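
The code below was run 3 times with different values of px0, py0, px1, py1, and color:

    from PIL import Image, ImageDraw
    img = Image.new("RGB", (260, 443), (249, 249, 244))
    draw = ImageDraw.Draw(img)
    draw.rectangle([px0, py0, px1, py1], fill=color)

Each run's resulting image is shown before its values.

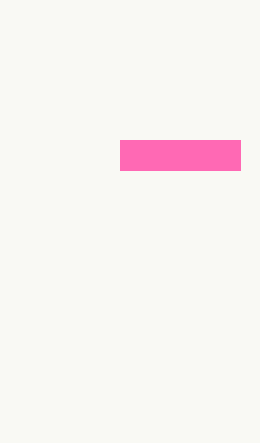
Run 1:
px0 = 120; py0 = 140; px1 = 240; py1 = 170; color = 'hotpink'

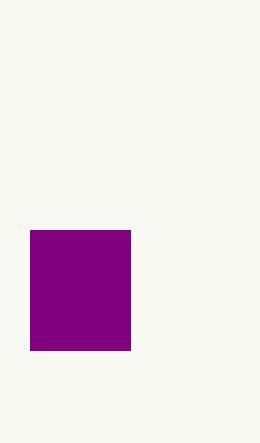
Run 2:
px0 = 30
py0 = 230
px1 = 130
py1 = 350
color = 'purple'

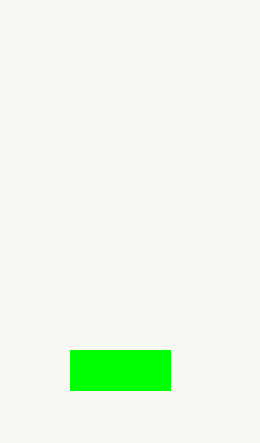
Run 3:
px0 = 70
py0 = 350
px1 = 170
py1 = 390
color = 'lime'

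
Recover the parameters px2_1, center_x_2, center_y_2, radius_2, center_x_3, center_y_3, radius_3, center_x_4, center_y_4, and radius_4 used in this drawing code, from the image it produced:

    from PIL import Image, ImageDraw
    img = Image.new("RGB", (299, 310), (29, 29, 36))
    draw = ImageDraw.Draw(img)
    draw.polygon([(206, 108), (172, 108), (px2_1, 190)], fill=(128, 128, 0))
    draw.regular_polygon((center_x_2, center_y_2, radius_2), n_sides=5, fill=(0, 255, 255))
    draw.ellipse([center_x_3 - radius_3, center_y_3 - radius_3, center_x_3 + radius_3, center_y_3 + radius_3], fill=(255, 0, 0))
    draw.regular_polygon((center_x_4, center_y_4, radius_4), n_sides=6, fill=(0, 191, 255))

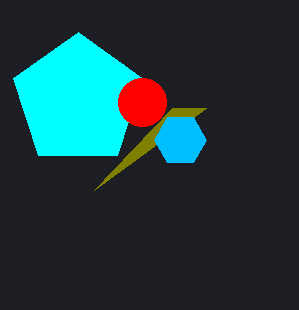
px2_1 = 94, center_x_2 = 78, center_y_2 = 100, radius_2 = 68, center_x_3 = 142, center_y_3 = 102, radius_3 = 24, center_x_4 = 180, center_y_4 = 140, radius_4 = 26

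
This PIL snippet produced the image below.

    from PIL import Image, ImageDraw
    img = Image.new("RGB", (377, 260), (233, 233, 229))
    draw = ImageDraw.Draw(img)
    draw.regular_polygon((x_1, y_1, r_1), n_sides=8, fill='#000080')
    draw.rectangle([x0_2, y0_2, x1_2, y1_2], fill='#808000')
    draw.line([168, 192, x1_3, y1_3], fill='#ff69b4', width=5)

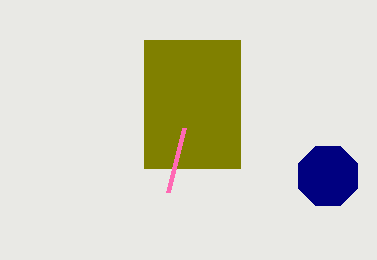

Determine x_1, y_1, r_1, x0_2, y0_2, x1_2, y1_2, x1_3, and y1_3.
x_1 = 328, y_1 = 176, r_1 = 32, x0_2 = 144, y0_2 = 40, x1_2 = 240, y1_2 = 168, x1_3 = 184, y1_3 = 128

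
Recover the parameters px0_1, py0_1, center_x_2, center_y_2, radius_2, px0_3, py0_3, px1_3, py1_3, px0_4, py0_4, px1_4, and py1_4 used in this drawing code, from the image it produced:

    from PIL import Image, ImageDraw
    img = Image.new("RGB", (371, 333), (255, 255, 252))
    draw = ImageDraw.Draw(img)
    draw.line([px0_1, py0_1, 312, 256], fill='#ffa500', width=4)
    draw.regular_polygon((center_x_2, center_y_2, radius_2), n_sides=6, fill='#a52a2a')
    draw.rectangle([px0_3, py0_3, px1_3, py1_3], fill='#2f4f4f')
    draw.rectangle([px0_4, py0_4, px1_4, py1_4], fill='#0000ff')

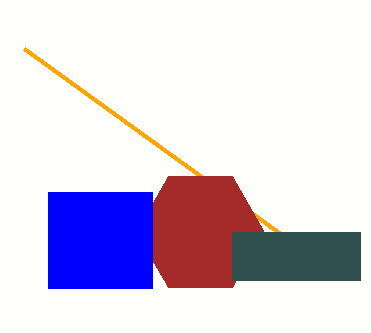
px0_1 = 24; py0_1 = 48; center_x_2 = 200; center_y_2 = 232; radius_2 = 64; px0_3 = 232; py0_3 = 232; px1_3 = 360; py1_3 = 280; px0_4 = 48; py0_4 = 192; px1_4 = 152; py1_4 = 288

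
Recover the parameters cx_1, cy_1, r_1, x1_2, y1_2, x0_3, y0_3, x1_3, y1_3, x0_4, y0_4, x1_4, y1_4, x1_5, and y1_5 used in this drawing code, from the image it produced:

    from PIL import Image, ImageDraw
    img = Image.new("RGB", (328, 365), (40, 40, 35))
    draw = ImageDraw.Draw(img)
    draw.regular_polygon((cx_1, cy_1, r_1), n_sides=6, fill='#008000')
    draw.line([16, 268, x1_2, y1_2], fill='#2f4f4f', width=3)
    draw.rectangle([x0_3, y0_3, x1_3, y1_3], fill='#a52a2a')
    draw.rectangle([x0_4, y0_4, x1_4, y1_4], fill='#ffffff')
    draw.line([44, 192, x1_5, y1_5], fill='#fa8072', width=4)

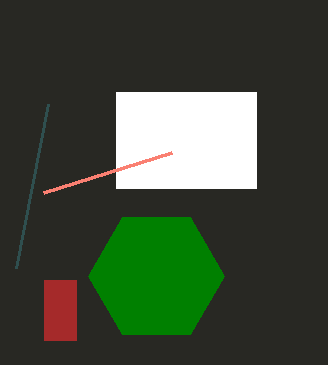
cx_1 = 156
cy_1 = 276
r_1 = 68
x1_2 = 48
y1_2 = 104
x0_3 = 44
y0_3 = 280
x1_3 = 76
y1_3 = 340
x0_4 = 116
y0_4 = 92
x1_4 = 256
y1_4 = 188
x1_5 = 172
y1_5 = 152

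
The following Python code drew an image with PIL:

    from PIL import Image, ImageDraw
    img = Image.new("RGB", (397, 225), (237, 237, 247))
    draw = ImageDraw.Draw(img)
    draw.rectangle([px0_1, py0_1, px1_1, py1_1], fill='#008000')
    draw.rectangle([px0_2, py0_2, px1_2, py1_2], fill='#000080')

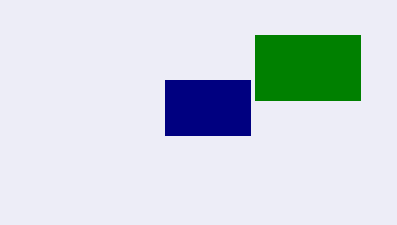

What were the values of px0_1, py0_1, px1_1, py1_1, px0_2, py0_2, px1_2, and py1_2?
px0_1 = 255; py0_1 = 35; px1_1 = 360; py1_1 = 100; px0_2 = 165; py0_2 = 80; px1_2 = 250; py1_2 = 135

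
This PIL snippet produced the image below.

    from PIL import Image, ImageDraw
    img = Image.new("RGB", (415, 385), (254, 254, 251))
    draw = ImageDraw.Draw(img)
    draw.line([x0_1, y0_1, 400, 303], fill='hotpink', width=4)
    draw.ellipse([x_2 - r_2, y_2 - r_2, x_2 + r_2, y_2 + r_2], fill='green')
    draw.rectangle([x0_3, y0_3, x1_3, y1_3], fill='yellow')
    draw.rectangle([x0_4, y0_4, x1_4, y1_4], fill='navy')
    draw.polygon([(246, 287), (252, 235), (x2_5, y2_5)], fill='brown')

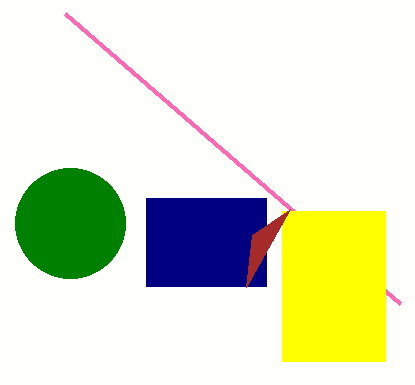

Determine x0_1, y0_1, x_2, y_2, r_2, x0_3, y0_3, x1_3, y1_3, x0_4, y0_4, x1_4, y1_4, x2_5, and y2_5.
x0_1 = 65; y0_1 = 13; x_2 = 70; y_2 = 223; r_2 = 55; x0_3 = 282; y0_3 = 211; x1_3 = 385; y1_3 = 361; x0_4 = 146; y0_4 = 198; x1_4 = 266; y1_4 = 286; x2_5 = 290; y2_5 = 209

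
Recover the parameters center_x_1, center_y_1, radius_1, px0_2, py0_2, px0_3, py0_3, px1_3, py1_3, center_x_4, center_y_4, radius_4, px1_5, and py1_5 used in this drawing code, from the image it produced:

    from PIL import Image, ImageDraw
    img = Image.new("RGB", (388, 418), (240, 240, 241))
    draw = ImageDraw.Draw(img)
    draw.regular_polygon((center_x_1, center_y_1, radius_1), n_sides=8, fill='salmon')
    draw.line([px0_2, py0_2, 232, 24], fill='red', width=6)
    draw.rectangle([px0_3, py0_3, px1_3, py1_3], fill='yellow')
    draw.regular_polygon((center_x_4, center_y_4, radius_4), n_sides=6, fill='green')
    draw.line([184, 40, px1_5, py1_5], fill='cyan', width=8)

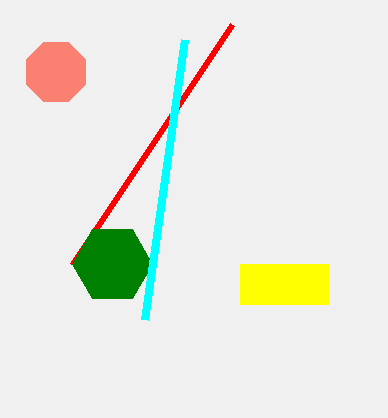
center_x_1 = 56
center_y_1 = 72
radius_1 = 32
px0_2 = 72
py0_2 = 264
px0_3 = 240
py0_3 = 264
px1_3 = 328
py1_3 = 304
center_x_4 = 112
center_y_4 = 264
radius_4 = 40
px1_5 = 144
py1_5 = 320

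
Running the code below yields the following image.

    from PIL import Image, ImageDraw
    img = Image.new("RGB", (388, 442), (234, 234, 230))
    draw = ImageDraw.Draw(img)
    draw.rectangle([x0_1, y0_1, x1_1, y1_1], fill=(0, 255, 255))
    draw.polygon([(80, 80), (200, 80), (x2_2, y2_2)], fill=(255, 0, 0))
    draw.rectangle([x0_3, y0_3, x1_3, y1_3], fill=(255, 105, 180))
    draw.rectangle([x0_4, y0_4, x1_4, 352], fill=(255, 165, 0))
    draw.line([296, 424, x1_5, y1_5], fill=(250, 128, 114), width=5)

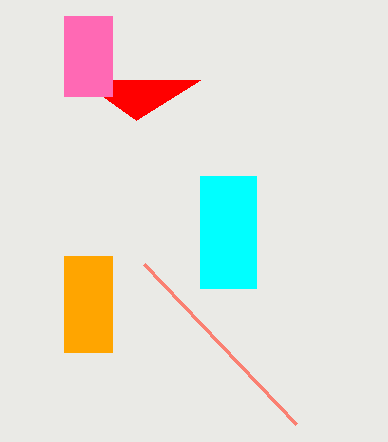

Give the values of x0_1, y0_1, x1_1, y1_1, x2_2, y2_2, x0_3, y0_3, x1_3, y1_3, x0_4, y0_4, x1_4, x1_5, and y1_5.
x0_1 = 200, y0_1 = 176, x1_1 = 256, y1_1 = 288, x2_2 = 136, y2_2 = 120, x0_3 = 64, y0_3 = 16, x1_3 = 112, y1_3 = 96, x0_4 = 64, y0_4 = 256, x1_4 = 112, x1_5 = 144, y1_5 = 264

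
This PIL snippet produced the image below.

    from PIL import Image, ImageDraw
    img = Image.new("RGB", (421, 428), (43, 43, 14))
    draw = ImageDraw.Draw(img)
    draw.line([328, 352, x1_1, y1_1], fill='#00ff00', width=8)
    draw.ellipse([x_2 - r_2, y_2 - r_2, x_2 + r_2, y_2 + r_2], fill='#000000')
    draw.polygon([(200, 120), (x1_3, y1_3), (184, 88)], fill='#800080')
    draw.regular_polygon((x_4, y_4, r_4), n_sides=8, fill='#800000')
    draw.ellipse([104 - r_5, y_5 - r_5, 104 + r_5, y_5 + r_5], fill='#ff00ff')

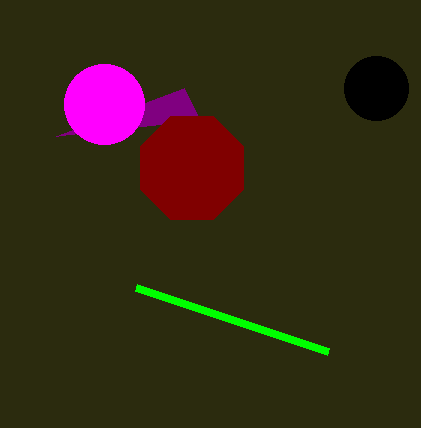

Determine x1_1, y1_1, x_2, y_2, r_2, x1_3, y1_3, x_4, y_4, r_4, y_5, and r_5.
x1_1 = 136
y1_1 = 288
x_2 = 376
y_2 = 88
r_2 = 32
x1_3 = 56
y1_3 = 136
x_4 = 192
y_4 = 168
r_4 = 56
y_5 = 104
r_5 = 40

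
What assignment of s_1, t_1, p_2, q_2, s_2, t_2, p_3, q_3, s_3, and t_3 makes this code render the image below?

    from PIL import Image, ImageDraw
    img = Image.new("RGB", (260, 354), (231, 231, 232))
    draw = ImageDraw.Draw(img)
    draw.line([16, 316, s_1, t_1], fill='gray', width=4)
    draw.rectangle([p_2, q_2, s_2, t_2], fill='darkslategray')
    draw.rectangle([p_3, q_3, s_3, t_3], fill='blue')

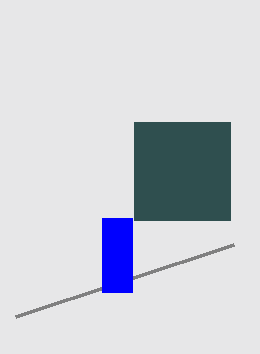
s_1 = 234
t_1 = 244
p_2 = 134
q_2 = 122
s_2 = 230
t_2 = 220
p_3 = 102
q_3 = 218
s_3 = 132
t_3 = 292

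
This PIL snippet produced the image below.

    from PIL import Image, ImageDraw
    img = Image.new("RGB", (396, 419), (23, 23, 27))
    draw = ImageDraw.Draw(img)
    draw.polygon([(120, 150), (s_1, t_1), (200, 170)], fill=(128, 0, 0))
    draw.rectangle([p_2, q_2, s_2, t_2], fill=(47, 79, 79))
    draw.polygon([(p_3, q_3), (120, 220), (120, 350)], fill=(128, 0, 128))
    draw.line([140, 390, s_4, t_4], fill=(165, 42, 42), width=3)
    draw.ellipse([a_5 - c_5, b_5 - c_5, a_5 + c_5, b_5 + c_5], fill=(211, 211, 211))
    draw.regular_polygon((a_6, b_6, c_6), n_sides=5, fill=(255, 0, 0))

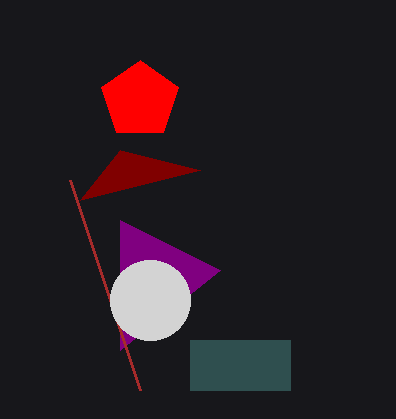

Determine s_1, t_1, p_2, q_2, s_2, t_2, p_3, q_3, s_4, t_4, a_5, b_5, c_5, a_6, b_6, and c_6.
s_1 = 80, t_1 = 200, p_2 = 190, q_2 = 340, s_2 = 290, t_2 = 390, p_3 = 220, q_3 = 270, s_4 = 70, t_4 = 180, a_5 = 150, b_5 = 300, c_5 = 40, a_6 = 140, b_6 = 100, c_6 = 40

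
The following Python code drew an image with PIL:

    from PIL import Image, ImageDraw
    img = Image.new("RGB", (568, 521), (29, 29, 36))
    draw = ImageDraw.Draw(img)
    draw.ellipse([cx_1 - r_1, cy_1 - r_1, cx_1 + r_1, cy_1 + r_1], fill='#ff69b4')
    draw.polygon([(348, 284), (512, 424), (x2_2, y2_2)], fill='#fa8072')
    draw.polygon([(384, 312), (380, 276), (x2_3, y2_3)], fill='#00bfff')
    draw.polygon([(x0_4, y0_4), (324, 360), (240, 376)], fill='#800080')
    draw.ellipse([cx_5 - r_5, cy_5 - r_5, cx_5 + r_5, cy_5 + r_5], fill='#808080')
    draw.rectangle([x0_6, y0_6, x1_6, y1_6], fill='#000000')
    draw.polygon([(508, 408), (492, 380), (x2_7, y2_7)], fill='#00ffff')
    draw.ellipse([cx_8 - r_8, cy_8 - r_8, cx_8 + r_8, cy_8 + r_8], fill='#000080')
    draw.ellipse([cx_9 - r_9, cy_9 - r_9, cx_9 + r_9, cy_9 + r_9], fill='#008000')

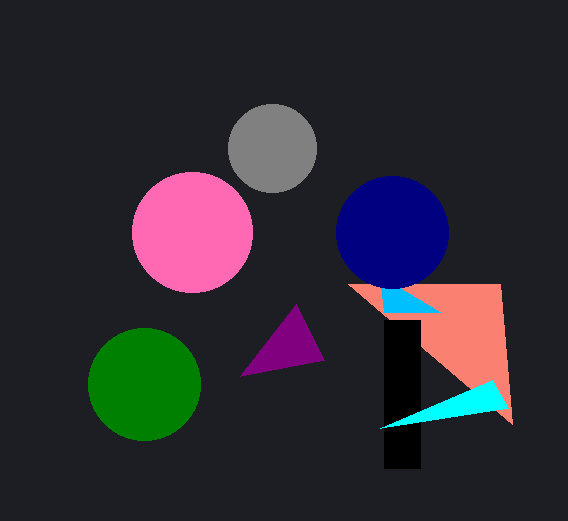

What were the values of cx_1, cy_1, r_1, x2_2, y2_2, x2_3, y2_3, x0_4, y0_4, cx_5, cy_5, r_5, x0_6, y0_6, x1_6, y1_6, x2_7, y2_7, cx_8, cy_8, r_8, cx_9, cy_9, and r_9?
cx_1 = 192
cy_1 = 232
r_1 = 60
x2_2 = 500
y2_2 = 284
x2_3 = 440
y2_3 = 312
x0_4 = 296
y0_4 = 304
cx_5 = 272
cy_5 = 148
r_5 = 44
x0_6 = 384
y0_6 = 320
x1_6 = 420
y1_6 = 468
x2_7 = 380
y2_7 = 428
cx_8 = 392
cy_8 = 232
r_8 = 56
cx_9 = 144
cy_9 = 384
r_9 = 56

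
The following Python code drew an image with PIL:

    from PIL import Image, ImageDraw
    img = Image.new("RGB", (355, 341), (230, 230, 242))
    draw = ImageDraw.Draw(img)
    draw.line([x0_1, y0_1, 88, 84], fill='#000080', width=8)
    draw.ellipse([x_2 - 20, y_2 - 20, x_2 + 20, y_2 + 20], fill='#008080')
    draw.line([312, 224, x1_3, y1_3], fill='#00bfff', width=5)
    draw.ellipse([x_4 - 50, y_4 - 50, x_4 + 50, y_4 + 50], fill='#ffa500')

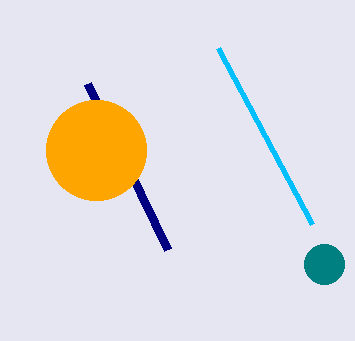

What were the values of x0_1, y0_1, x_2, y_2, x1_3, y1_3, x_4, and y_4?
x0_1 = 168
y0_1 = 250
x_2 = 324
y_2 = 264
x1_3 = 218
y1_3 = 48
x_4 = 96
y_4 = 150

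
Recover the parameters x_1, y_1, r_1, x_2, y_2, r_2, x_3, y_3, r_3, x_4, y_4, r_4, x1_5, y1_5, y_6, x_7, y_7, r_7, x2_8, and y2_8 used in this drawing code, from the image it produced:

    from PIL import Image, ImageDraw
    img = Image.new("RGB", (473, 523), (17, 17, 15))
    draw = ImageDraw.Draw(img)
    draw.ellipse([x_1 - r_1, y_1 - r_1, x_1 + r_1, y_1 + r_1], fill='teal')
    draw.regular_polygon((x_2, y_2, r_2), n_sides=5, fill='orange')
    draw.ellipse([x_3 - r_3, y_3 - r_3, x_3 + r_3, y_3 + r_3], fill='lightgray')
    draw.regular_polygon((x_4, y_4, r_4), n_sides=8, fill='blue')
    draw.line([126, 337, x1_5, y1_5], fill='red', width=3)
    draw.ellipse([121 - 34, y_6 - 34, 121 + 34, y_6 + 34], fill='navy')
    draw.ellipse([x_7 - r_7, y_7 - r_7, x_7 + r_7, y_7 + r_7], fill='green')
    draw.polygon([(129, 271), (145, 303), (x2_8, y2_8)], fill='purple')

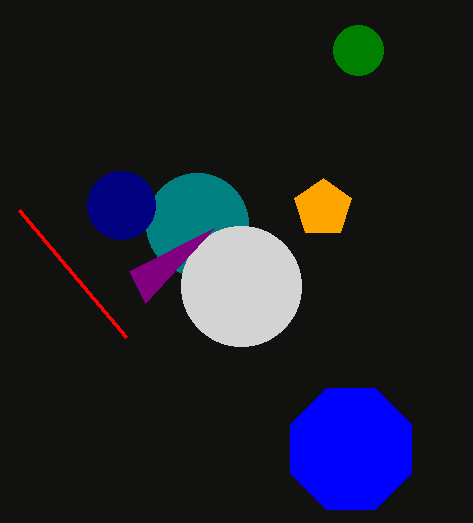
x_1 = 197, y_1 = 224, r_1 = 51, x_2 = 323, y_2 = 208, r_2 = 30, x_3 = 241, y_3 = 286, r_3 = 60, x_4 = 351, y_4 = 449, r_4 = 65, x1_5 = 19, y1_5 = 210, y_6 = 205, x_7 = 358, y_7 = 50, r_7 = 25, x2_8 = 214, y2_8 = 228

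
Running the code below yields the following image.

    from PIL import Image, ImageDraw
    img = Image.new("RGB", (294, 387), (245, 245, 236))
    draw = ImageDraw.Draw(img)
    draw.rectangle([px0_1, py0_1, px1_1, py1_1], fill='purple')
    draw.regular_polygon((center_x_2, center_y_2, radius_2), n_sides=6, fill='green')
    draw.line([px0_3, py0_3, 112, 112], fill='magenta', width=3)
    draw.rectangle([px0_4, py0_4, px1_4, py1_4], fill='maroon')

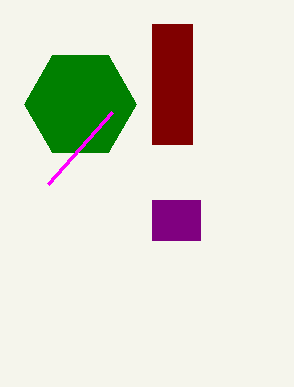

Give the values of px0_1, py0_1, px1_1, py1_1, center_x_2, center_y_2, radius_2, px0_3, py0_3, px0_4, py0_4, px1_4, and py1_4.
px0_1 = 152
py0_1 = 200
px1_1 = 200
py1_1 = 240
center_x_2 = 80
center_y_2 = 104
radius_2 = 56
px0_3 = 48
py0_3 = 184
px0_4 = 152
py0_4 = 24
px1_4 = 192
py1_4 = 144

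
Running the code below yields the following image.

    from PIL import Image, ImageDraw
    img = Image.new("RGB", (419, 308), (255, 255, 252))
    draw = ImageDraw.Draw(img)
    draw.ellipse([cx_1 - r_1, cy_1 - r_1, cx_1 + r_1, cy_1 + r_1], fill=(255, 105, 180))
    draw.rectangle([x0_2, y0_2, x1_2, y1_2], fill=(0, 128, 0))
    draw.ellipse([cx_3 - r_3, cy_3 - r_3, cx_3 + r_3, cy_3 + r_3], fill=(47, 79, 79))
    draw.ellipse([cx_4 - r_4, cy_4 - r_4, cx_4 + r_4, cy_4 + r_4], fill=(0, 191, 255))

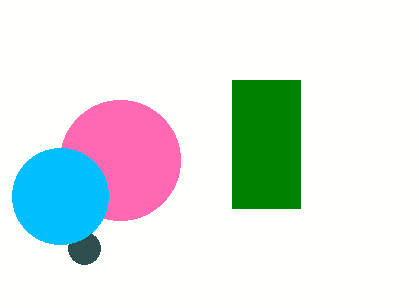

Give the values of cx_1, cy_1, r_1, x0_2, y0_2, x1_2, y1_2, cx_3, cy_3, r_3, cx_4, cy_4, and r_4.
cx_1 = 120; cy_1 = 160; r_1 = 60; x0_2 = 232; y0_2 = 80; x1_2 = 300; y1_2 = 208; cx_3 = 84; cy_3 = 248; r_3 = 16; cx_4 = 60; cy_4 = 196; r_4 = 48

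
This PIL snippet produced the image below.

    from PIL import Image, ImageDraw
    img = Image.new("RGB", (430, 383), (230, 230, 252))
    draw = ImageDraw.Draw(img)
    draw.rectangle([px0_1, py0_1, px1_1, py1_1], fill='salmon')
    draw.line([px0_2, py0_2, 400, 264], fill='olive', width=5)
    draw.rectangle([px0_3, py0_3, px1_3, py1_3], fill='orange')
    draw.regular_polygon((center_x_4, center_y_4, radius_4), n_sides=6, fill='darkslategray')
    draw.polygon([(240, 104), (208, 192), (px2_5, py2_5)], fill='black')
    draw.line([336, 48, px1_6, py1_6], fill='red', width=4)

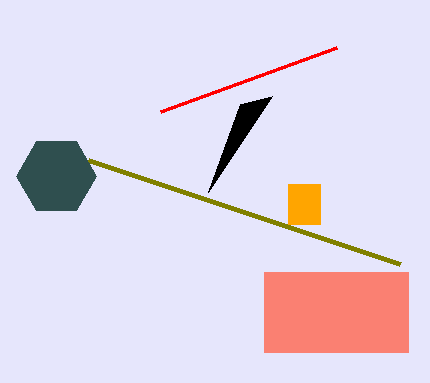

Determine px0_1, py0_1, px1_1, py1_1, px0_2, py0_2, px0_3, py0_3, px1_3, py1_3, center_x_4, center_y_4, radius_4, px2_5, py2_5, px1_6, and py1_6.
px0_1 = 264
py0_1 = 272
px1_1 = 408
py1_1 = 352
px0_2 = 88
py0_2 = 160
px0_3 = 288
py0_3 = 184
px1_3 = 320
py1_3 = 224
center_x_4 = 56
center_y_4 = 176
radius_4 = 40
px2_5 = 272
py2_5 = 96
px1_6 = 160
py1_6 = 112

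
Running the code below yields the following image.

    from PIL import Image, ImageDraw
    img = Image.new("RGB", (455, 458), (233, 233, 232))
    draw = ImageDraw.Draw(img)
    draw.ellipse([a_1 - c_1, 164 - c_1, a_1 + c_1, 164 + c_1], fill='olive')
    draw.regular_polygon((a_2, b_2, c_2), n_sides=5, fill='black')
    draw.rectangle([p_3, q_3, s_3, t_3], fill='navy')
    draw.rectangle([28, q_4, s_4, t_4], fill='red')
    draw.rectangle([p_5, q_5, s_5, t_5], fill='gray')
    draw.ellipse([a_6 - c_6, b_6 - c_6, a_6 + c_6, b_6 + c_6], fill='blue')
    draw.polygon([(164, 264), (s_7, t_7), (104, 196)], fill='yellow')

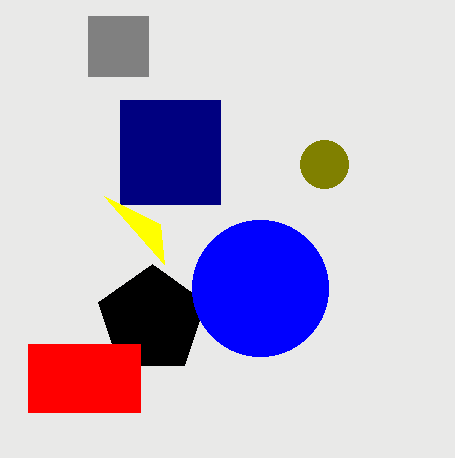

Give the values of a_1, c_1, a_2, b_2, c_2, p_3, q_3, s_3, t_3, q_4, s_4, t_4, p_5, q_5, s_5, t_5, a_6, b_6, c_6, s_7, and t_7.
a_1 = 324; c_1 = 24; a_2 = 152; b_2 = 320; c_2 = 56; p_3 = 120; q_3 = 100; s_3 = 220; t_3 = 204; q_4 = 344; s_4 = 140; t_4 = 412; p_5 = 88; q_5 = 16; s_5 = 148; t_5 = 76; a_6 = 260; b_6 = 288; c_6 = 68; s_7 = 160; t_7 = 224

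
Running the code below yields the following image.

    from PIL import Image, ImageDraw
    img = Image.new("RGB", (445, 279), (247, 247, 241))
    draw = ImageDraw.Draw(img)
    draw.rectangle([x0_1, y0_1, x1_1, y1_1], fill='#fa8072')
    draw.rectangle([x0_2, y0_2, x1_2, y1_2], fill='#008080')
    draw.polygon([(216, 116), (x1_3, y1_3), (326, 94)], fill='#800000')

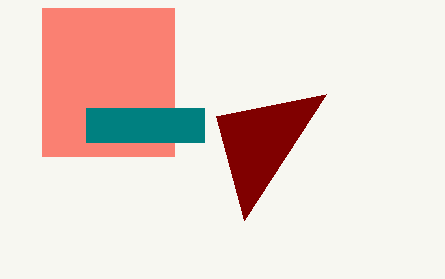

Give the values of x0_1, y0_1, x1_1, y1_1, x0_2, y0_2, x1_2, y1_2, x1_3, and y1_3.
x0_1 = 42
y0_1 = 8
x1_1 = 174
y1_1 = 156
x0_2 = 86
y0_2 = 108
x1_2 = 204
y1_2 = 142
x1_3 = 244
y1_3 = 220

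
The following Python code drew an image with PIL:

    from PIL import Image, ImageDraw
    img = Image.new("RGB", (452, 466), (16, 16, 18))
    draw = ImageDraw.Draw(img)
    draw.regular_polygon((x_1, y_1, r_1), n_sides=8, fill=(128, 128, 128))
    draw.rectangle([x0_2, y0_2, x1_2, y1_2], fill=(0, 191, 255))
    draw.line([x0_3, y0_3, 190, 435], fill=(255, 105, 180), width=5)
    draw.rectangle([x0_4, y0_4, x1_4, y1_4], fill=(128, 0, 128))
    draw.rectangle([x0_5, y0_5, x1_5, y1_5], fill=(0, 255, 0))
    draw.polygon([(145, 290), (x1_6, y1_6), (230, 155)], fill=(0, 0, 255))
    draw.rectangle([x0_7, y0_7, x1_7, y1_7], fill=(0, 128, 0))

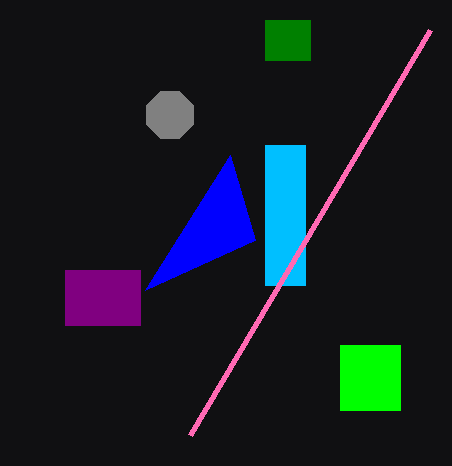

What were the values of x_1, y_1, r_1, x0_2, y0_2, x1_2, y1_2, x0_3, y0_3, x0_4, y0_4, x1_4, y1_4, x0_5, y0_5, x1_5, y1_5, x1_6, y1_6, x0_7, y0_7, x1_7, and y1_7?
x_1 = 170
y_1 = 115
r_1 = 25
x0_2 = 265
y0_2 = 145
x1_2 = 305
y1_2 = 285
x0_3 = 430
y0_3 = 30
x0_4 = 65
y0_4 = 270
x1_4 = 140
y1_4 = 325
x0_5 = 340
y0_5 = 345
x1_5 = 400
y1_5 = 410
x1_6 = 255
y1_6 = 240
x0_7 = 265
y0_7 = 20
x1_7 = 310
y1_7 = 60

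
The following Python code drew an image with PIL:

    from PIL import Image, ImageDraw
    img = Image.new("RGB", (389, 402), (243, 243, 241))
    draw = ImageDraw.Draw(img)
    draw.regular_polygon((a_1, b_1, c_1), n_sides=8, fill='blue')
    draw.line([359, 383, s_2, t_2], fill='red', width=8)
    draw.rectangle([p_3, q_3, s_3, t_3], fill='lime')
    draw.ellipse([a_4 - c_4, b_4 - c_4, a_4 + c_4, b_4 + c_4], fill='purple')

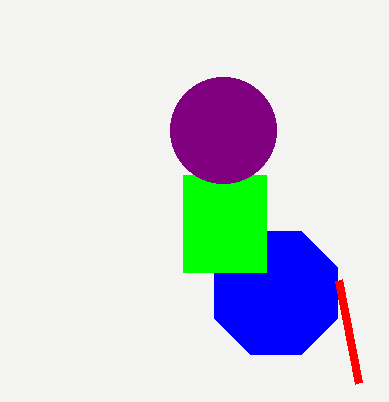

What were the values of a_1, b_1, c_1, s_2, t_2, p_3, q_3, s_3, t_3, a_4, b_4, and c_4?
a_1 = 276
b_1 = 293
c_1 = 67
s_2 = 339
t_2 = 280
p_3 = 183
q_3 = 175
s_3 = 266
t_3 = 272
a_4 = 223
b_4 = 130
c_4 = 53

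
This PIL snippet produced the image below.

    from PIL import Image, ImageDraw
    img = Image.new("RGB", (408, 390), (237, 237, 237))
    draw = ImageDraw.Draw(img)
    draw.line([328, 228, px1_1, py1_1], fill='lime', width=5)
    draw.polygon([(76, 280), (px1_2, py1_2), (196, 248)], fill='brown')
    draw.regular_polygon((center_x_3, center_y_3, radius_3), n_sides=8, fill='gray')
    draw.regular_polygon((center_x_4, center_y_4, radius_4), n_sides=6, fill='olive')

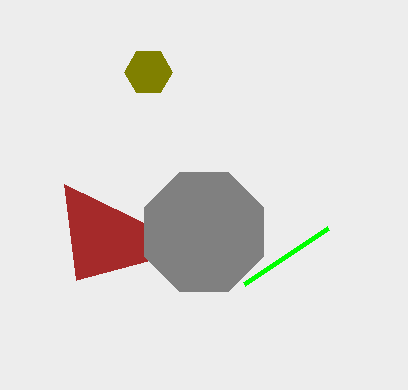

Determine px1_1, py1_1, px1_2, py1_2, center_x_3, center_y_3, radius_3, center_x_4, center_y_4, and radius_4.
px1_1 = 244, py1_1 = 284, px1_2 = 64, py1_2 = 184, center_x_3 = 204, center_y_3 = 232, radius_3 = 64, center_x_4 = 148, center_y_4 = 72, radius_4 = 24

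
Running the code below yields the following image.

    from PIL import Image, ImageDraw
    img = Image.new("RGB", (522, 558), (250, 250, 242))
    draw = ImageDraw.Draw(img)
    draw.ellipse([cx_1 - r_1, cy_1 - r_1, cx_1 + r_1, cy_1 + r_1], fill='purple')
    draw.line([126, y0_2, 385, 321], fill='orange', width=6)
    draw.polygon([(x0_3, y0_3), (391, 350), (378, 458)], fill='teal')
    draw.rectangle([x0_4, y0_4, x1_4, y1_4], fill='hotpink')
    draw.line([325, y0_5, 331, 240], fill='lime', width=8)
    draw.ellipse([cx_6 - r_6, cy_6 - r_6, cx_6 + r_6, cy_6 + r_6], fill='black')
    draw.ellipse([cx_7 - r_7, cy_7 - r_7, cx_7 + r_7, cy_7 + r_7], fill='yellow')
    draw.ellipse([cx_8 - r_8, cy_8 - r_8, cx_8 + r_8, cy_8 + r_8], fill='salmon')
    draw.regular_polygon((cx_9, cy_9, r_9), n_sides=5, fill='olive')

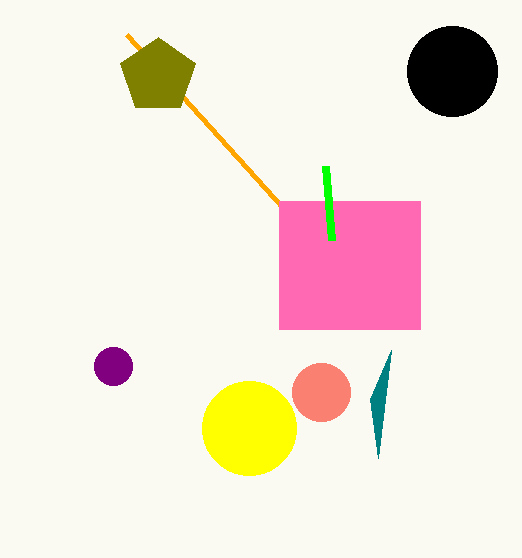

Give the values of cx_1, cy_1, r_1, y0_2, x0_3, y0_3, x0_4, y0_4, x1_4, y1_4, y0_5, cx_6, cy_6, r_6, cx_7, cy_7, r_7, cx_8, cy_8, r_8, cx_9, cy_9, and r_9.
cx_1 = 113, cy_1 = 366, r_1 = 19, y0_2 = 34, x0_3 = 370, y0_3 = 399, x0_4 = 279, y0_4 = 201, x1_4 = 420, y1_4 = 329, y0_5 = 166, cx_6 = 452, cy_6 = 71, r_6 = 45, cx_7 = 249, cy_7 = 428, r_7 = 47, cx_8 = 321, cy_8 = 392, r_8 = 29, cx_9 = 158, cy_9 = 76, r_9 = 39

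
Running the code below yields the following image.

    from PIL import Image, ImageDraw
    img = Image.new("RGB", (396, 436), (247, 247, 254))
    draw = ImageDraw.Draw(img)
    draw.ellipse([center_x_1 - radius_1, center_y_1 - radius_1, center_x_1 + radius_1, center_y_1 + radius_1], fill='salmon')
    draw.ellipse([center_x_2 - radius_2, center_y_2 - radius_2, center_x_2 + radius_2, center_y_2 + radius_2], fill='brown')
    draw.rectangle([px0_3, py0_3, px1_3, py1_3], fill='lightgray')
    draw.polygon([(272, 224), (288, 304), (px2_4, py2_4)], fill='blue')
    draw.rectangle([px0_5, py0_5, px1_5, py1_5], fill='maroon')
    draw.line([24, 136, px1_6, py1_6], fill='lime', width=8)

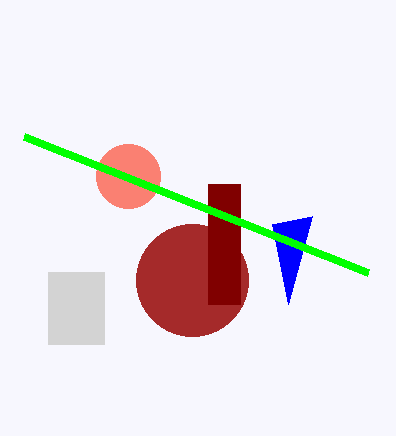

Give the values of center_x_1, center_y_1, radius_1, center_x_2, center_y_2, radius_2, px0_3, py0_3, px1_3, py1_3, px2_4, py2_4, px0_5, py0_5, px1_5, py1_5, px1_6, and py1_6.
center_x_1 = 128
center_y_1 = 176
radius_1 = 32
center_x_2 = 192
center_y_2 = 280
radius_2 = 56
px0_3 = 48
py0_3 = 272
px1_3 = 104
py1_3 = 344
px2_4 = 312
py2_4 = 216
px0_5 = 208
py0_5 = 184
px1_5 = 240
py1_5 = 304
px1_6 = 368
py1_6 = 272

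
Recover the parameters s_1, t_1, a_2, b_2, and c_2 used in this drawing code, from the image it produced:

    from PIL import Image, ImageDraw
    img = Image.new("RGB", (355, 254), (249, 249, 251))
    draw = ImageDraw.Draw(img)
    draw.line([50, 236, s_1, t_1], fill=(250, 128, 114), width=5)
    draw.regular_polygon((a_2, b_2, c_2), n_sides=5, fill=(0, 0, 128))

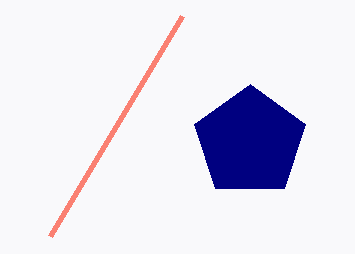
s_1 = 182; t_1 = 16; a_2 = 250; b_2 = 142; c_2 = 58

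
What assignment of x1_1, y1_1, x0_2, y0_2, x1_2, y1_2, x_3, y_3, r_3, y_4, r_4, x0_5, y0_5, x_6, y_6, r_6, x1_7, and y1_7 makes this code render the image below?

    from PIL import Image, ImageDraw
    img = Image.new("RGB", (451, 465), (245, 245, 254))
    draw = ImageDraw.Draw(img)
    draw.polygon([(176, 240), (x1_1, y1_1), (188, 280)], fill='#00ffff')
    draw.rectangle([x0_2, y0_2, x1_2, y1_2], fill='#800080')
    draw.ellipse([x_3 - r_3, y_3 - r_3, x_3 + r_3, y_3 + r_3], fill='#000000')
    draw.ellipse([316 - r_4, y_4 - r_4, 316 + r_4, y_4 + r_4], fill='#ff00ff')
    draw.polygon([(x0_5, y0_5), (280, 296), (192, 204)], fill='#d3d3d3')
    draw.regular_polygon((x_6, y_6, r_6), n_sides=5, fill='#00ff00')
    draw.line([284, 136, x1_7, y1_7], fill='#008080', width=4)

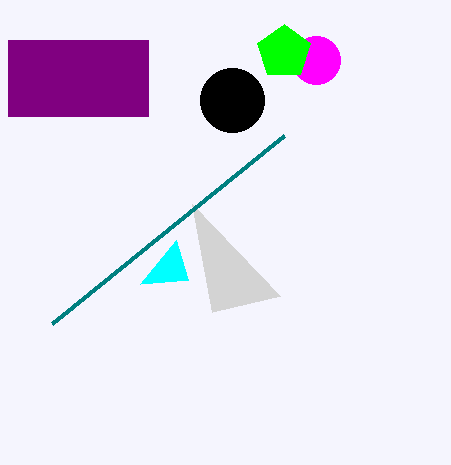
x1_1 = 140
y1_1 = 284
x0_2 = 8
y0_2 = 40
x1_2 = 148
y1_2 = 116
x_3 = 232
y_3 = 100
r_3 = 32
y_4 = 60
r_4 = 24
x0_5 = 212
y0_5 = 312
x_6 = 284
y_6 = 52
r_6 = 28
x1_7 = 52
y1_7 = 324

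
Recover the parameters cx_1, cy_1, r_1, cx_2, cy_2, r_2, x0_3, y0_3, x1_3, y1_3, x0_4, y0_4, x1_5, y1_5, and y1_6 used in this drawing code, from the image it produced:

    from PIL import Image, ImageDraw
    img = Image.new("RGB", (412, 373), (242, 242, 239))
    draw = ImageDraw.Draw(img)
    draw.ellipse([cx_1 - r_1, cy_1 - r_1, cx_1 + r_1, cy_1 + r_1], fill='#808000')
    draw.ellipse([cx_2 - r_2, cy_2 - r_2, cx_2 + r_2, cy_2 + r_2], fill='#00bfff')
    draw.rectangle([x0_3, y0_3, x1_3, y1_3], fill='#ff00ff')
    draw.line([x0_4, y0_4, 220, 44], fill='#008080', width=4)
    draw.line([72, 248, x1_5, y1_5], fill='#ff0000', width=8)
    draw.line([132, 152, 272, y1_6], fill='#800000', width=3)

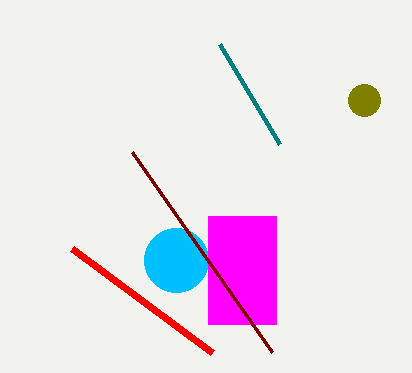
cx_1 = 364; cy_1 = 100; r_1 = 16; cx_2 = 176; cy_2 = 260; r_2 = 32; x0_3 = 208; y0_3 = 216; x1_3 = 276; y1_3 = 324; x0_4 = 280; y0_4 = 144; x1_5 = 212; y1_5 = 352; y1_6 = 352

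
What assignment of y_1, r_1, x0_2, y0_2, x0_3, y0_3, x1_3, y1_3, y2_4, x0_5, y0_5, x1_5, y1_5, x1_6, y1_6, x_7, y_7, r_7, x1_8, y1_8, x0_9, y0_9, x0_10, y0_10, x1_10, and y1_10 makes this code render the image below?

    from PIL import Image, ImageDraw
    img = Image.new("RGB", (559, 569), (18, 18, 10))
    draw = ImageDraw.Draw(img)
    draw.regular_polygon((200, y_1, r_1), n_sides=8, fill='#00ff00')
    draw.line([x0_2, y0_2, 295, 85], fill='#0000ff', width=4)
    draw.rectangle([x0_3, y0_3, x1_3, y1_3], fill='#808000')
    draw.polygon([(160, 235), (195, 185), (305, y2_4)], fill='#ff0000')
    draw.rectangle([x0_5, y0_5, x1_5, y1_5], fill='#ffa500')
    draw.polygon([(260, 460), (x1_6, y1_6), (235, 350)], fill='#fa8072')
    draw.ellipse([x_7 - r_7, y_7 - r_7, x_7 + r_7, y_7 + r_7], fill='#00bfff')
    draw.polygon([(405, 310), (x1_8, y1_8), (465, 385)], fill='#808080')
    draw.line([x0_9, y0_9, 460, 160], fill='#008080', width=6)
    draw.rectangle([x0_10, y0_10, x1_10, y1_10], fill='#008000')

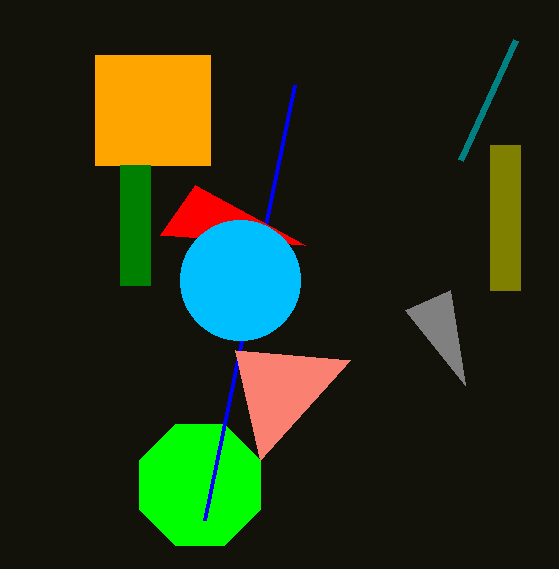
y_1 = 485, r_1 = 65, x0_2 = 205, y0_2 = 520, x0_3 = 490, y0_3 = 145, x1_3 = 520, y1_3 = 290, y2_4 = 245, x0_5 = 95, y0_5 = 55, x1_5 = 210, y1_5 = 165, x1_6 = 350, y1_6 = 360, x_7 = 240, y_7 = 280, r_7 = 60, x1_8 = 450, y1_8 = 290, x0_9 = 515, y0_9 = 40, x0_10 = 120, y0_10 = 165, x1_10 = 150, y1_10 = 285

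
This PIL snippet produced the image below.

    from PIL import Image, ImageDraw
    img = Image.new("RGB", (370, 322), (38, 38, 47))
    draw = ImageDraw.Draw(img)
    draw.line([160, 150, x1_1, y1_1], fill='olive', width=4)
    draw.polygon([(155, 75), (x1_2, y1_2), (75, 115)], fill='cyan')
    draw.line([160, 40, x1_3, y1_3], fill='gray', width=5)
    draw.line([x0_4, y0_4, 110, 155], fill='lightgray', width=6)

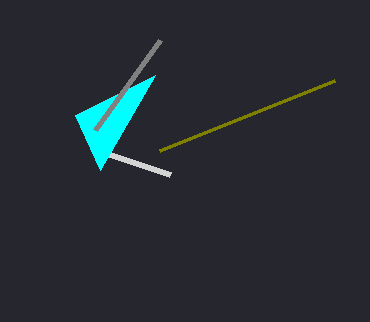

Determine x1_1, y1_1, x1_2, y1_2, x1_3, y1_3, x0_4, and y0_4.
x1_1 = 335, y1_1 = 80, x1_2 = 100, y1_2 = 170, x1_3 = 95, y1_3 = 130, x0_4 = 170, y0_4 = 175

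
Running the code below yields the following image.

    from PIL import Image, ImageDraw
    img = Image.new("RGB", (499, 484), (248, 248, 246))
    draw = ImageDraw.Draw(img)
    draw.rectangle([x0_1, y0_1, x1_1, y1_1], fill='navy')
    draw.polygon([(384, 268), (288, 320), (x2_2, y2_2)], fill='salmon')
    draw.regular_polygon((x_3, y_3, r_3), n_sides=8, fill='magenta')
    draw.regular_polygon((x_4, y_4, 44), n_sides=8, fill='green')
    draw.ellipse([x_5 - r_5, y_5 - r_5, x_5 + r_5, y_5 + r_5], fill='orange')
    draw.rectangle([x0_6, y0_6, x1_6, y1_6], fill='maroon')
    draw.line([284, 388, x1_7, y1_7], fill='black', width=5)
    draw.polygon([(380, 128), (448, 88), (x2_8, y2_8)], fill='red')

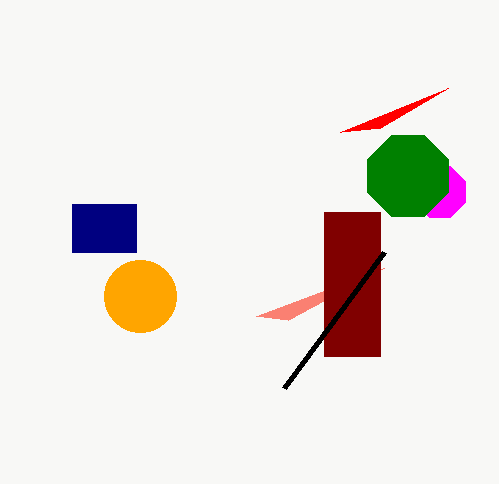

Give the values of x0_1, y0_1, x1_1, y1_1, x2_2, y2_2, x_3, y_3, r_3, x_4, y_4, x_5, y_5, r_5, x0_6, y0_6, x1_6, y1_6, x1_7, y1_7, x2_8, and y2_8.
x0_1 = 72; y0_1 = 204; x1_1 = 136; y1_1 = 252; x2_2 = 256; y2_2 = 316; x_3 = 440; y_3 = 192; r_3 = 28; x_4 = 408; y_4 = 176; x_5 = 140; y_5 = 296; r_5 = 36; x0_6 = 324; y0_6 = 212; x1_6 = 380; y1_6 = 356; x1_7 = 384; y1_7 = 252; x2_8 = 340; y2_8 = 132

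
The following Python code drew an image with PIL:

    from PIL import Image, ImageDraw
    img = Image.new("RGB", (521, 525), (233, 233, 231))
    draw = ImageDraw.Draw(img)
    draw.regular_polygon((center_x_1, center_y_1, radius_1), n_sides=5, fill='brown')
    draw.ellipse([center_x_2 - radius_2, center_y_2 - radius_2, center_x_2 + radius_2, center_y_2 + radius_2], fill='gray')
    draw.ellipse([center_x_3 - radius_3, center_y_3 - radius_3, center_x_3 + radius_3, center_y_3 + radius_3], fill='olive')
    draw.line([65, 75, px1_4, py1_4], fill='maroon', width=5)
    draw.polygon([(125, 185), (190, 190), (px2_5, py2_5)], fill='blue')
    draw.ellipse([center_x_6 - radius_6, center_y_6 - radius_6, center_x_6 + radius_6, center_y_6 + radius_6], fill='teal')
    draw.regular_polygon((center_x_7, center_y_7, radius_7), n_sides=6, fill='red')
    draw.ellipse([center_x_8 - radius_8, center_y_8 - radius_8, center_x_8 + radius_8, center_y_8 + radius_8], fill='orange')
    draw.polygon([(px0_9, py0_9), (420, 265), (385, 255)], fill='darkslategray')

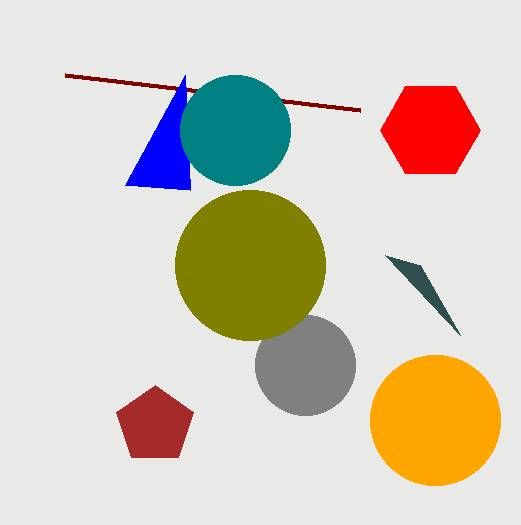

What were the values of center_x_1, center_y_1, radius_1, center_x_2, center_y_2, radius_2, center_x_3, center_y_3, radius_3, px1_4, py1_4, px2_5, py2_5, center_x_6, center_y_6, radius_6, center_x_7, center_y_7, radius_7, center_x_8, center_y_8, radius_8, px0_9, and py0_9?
center_x_1 = 155, center_y_1 = 425, radius_1 = 40, center_x_2 = 305, center_y_2 = 365, radius_2 = 50, center_x_3 = 250, center_y_3 = 265, radius_3 = 75, px1_4 = 360, py1_4 = 110, px2_5 = 185, py2_5 = 75, center_x_6 = 235, center_y_6 = 130, radius_6 = 55, center_x_7 = 430, center_y_7 = 130, radius_7 = 50, center_x_8 = 435, center_y_8 = 420, radius_8 = 65, px0_9 = 460, py0_9 = 335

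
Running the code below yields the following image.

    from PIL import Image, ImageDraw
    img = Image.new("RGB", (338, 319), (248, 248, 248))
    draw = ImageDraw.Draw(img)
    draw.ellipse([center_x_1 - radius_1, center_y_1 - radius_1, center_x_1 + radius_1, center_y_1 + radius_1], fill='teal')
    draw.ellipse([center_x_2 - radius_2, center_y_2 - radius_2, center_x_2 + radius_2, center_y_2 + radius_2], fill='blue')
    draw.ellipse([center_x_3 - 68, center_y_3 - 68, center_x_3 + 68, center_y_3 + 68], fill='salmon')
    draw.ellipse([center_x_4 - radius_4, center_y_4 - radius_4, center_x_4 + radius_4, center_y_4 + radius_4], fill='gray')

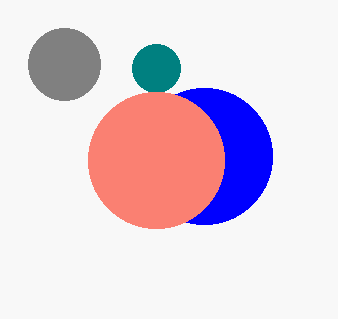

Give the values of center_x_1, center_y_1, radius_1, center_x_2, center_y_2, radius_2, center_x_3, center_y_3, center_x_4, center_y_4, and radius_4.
center_x_1 = 156
center_y_1 = 68
radius_1 = 24
center_x_2 = 204
center_y_2 = 156
radius_2 = 68
center_x_3 = 156
center_y_3 = 160
center_x_4 = 64
center_y_4 = 64
radius_4 = 36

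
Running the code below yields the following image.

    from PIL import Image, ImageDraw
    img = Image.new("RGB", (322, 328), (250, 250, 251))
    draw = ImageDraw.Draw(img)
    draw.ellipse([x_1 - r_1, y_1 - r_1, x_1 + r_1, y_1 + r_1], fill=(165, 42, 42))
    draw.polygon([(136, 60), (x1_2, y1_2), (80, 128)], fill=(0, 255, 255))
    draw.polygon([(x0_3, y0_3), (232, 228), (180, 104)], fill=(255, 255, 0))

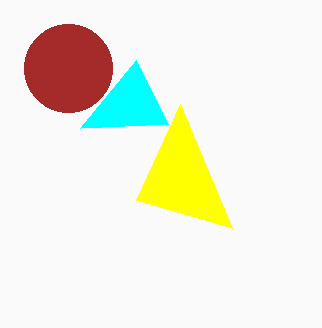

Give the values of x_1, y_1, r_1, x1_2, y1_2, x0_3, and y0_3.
x_1 = 68, y_1 = 68, r_1 = 44, x1_2 = 168, y1_2 = 124, x0_3 = 136, y0_3 = 200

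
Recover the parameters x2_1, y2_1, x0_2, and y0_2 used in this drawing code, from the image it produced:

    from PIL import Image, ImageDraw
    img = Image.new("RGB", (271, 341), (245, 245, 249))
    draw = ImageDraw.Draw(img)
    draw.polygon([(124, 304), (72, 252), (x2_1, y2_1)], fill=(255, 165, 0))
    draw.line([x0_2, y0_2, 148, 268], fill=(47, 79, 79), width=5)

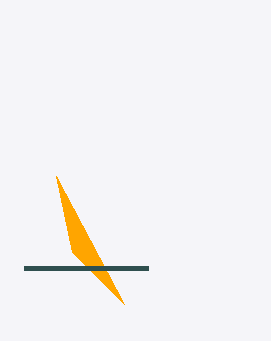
x2_1 = 56; y2_1 = 176; x0_2 = 24; y0_2 = 268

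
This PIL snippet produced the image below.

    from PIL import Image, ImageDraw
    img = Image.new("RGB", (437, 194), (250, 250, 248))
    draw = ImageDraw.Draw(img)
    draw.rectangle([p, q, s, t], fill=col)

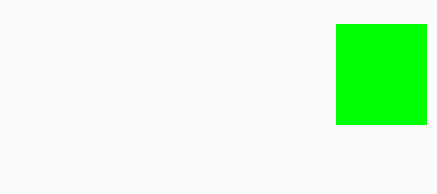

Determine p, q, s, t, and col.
p = 336; q = 24; s = 426; t = 124; col = 'lime'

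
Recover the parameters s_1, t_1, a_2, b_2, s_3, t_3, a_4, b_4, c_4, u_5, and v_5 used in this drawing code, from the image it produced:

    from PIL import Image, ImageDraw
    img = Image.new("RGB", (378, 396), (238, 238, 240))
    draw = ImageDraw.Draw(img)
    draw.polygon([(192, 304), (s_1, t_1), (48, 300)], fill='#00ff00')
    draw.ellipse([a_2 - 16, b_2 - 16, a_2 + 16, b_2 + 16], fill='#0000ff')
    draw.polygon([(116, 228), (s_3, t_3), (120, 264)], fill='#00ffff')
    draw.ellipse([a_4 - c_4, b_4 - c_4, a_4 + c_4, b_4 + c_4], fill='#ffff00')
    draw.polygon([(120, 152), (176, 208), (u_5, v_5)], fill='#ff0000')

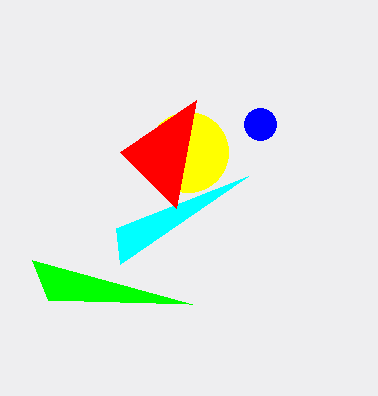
s_1 = 32, t_1 = 260, a_2 = 260, b_2 = 124, s_3 = 248, t_3 = 176, a_4 = 188, b_4 = 152, c_4 = 40, u_5 = 196, v_5 = 100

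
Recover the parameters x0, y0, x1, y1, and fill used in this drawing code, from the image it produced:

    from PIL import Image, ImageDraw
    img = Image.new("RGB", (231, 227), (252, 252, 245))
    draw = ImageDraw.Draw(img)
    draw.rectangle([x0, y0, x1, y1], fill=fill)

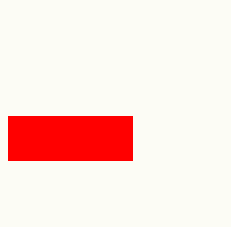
x0 = 8; y0 = 116; x1 = 132; y1 = 160; fill = 'red'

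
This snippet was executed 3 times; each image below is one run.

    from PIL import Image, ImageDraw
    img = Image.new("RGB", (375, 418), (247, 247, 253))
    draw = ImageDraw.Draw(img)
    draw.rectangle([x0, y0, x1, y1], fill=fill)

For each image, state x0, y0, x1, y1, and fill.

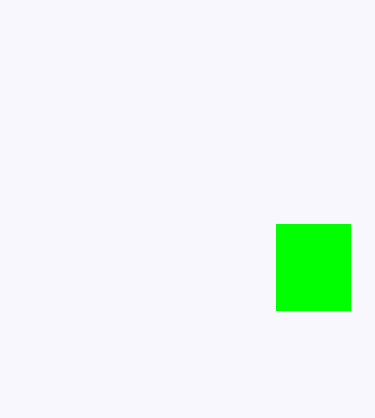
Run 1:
x0 = 276
y0 = 224
x1 = 350
y1 = 310
fill = 'lime'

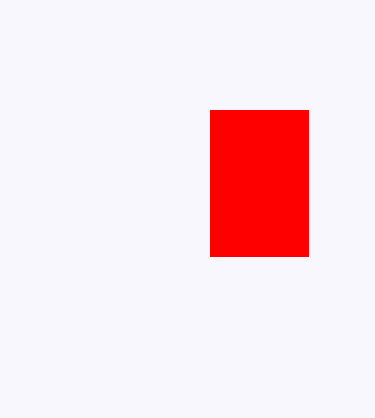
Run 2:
x0 = 210; y0 = 110; x1 = 308; y1 = 256; fill = 'red'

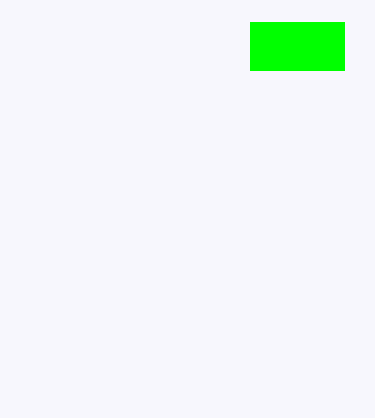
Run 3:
x0 = 250
y0 = 22
x1 = 344
y1 = 70
fill = 'lime'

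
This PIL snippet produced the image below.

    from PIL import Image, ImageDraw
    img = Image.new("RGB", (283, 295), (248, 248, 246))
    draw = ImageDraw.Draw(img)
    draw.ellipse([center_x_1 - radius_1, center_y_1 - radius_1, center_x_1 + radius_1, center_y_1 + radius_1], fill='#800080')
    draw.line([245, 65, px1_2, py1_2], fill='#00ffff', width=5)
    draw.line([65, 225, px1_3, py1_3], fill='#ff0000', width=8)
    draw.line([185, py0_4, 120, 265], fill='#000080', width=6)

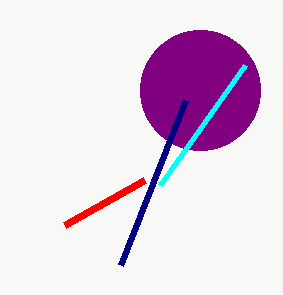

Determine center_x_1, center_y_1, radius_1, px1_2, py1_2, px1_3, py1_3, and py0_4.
center_x_1 = 200; center_y_1 = 90; radius_1 = 60; px1_2 = 160; py1_2 = 185; px1_3 = 145; py1_3 = 180; py0_4 = 100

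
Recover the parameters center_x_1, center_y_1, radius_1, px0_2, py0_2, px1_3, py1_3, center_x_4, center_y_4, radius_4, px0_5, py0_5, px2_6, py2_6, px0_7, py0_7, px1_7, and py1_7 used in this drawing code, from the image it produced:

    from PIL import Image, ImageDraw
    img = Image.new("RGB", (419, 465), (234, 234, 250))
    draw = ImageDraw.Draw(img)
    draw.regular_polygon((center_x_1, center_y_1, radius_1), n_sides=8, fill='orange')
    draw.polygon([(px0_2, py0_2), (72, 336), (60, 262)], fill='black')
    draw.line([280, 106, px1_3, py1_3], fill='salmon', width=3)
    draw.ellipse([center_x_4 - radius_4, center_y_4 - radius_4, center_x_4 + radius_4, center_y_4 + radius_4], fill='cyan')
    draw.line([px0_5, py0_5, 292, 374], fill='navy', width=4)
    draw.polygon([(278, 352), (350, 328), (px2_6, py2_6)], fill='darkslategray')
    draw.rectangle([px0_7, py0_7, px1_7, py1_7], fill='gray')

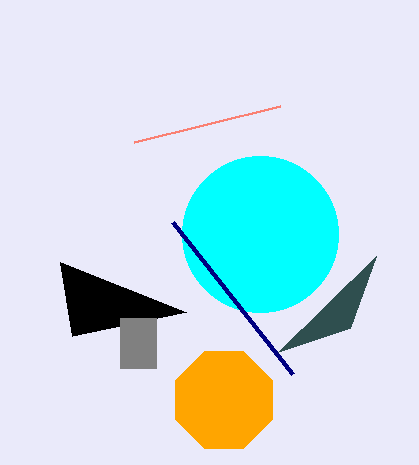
center_x_1 = 224, center_y_1 = 400, radius_1 = 52, px0_2 = 186, py0_2 = 312, px1_3 = 134, py1_3 = 142, center_x_4 = 260, center_y_4 = 234, radius_4 = 78, px0_5 = 172, py0_5 = 222, px2_6 = 376, py2_6 = 256, px0_7 = 120, py0_7 = 318, px1_7 = 156, py1_7 = 368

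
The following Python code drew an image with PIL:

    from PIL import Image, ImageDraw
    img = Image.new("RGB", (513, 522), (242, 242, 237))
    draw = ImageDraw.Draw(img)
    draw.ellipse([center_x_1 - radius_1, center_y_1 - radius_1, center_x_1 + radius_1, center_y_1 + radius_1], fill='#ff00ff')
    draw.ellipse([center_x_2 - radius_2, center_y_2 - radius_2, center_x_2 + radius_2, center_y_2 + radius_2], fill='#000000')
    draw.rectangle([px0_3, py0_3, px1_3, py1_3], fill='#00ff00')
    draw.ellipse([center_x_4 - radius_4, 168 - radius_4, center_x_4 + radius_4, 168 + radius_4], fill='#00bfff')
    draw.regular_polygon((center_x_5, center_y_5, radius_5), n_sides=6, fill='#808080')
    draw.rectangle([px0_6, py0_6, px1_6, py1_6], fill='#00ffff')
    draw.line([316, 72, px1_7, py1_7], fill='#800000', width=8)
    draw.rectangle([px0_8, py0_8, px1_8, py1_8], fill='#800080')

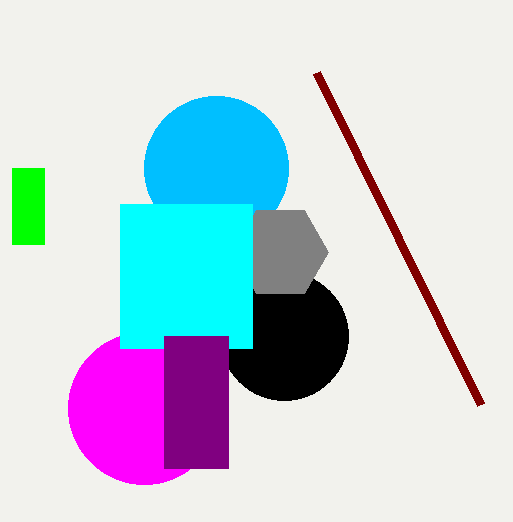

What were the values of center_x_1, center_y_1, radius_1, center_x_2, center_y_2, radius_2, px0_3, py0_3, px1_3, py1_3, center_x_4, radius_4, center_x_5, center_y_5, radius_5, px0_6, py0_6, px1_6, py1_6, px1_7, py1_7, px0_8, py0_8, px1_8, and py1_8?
center_x_1 = 144, center_y_1 = 408, radius_1 = 76, center_x_2 = 284, center_y_2 = 336, radius_2 = 64, px0_3 = 12, py0_3 = 168, px1_3 = 44, py1_3 = 244, center_x_4 = 216, radius_4 = 72, center_x_5 = 280, center_y_5 = 252, radius_5 = 48, px0_6 = 120, py0_6 = 204, px1_6 = 252, py1_6 = 348, px1_7 = 480, py1_7 = 404, px0_8 = 164, py0_8 = 336, px1_8 = 228, py1_8 = 468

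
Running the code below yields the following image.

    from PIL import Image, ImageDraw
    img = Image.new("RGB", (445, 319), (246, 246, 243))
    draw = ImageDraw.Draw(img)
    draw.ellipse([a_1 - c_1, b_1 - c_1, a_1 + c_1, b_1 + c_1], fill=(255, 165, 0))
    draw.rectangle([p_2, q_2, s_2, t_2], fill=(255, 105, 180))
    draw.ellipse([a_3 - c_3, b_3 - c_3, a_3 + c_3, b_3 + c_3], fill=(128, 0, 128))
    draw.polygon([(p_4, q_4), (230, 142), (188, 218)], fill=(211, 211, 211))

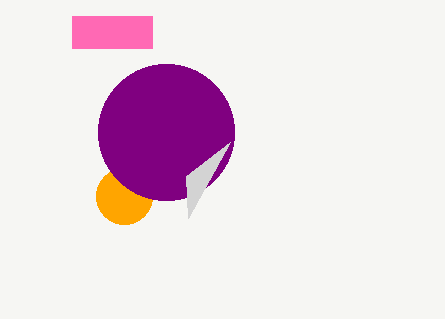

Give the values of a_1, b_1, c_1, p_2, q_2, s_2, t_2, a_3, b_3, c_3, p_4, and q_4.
a_1 = 124
b_1 = 196
c_1 = 28
p_2 = 72
q_2 = 16
s_2 = 152
t_2 = 48
a_3 = 166
b_3 = 132
c_3 = 68
p_4 = 186
q_4 = 176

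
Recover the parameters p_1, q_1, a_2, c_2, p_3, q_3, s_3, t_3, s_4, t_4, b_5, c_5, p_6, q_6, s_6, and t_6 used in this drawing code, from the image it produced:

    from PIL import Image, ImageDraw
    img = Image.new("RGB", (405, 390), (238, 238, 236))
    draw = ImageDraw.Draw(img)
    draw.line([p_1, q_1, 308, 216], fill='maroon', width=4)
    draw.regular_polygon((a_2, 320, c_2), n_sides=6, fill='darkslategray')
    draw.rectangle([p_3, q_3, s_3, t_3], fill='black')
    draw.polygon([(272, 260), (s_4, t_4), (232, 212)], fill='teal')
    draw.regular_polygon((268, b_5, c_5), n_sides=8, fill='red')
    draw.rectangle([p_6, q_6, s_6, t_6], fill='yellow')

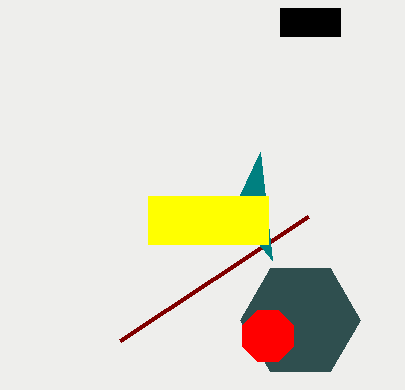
p_1 = 120, q_1 = 340, a_2 = 300, c_2 = 60, p_3 = 280, q_3 = 8, s_3 = 340, t_3 = 36, s_4 = 260, t_4 = 152, b_5 = 336, c_5 = 28, p_6 = 148, q_6 = 196, s_6 = 268, t_6 = 244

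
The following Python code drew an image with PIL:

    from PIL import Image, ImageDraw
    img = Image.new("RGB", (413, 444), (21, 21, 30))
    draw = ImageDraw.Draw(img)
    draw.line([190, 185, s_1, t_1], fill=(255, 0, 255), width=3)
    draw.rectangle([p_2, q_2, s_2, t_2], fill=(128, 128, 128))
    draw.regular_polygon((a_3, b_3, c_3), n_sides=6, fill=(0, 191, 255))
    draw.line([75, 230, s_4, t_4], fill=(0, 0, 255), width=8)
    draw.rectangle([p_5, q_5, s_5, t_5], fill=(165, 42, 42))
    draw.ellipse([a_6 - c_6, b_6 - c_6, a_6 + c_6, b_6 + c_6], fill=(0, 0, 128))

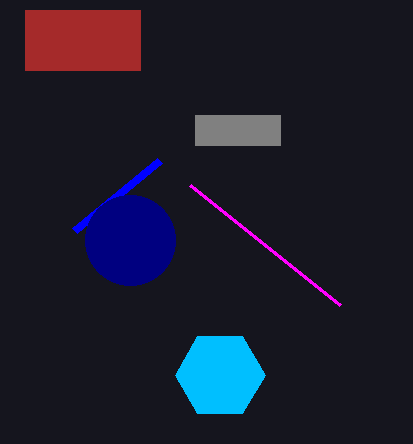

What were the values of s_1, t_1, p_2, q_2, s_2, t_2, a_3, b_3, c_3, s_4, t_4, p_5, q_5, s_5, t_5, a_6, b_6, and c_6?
s_1 = 340, t_1 = 305, p_2 = 195, q_2 = 115, s_2 = 280, t_2 = 145, a_3 = 220, b_3 = 375, c_3 = 45, s_4 = 160, t_4 = 160, p_5 = 25, q_5 = 10, s_5 = 140, t_5 = 70, a_6 = 130, b_6 = 240, c_6 = 45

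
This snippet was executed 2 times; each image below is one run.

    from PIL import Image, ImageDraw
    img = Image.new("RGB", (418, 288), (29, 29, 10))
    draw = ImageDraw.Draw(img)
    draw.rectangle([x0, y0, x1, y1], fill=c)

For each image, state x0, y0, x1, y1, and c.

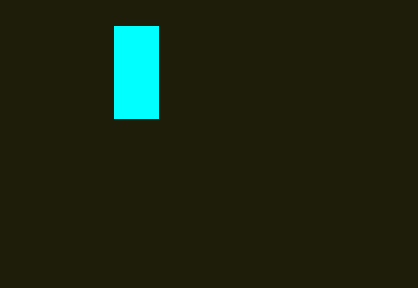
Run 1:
x0 = 114, y0 = 26, x1 = 158, y1 = 118, c = 'cyan'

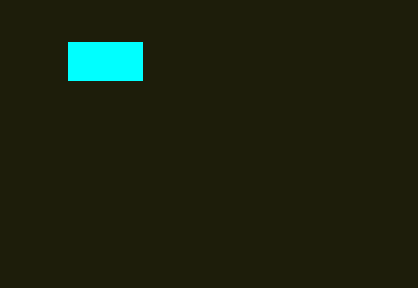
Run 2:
x0 = 68
y0 = 42
x1 = 142
y1 = 80
c = 'cyan'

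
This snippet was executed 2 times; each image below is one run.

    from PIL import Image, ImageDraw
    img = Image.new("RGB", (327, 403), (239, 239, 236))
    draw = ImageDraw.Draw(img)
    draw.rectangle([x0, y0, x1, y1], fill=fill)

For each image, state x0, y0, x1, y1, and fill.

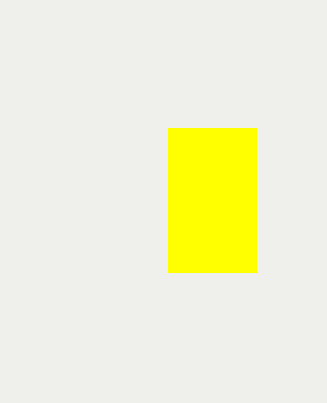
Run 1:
x0 = 168; y0 = 128; x1 = 256; y1 = 272; fill = 'yellow'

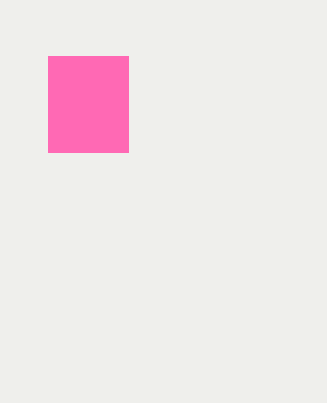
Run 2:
x0 = 48; y0 = 56; x1 = 128; y1 = 152; fill = 'hotpink'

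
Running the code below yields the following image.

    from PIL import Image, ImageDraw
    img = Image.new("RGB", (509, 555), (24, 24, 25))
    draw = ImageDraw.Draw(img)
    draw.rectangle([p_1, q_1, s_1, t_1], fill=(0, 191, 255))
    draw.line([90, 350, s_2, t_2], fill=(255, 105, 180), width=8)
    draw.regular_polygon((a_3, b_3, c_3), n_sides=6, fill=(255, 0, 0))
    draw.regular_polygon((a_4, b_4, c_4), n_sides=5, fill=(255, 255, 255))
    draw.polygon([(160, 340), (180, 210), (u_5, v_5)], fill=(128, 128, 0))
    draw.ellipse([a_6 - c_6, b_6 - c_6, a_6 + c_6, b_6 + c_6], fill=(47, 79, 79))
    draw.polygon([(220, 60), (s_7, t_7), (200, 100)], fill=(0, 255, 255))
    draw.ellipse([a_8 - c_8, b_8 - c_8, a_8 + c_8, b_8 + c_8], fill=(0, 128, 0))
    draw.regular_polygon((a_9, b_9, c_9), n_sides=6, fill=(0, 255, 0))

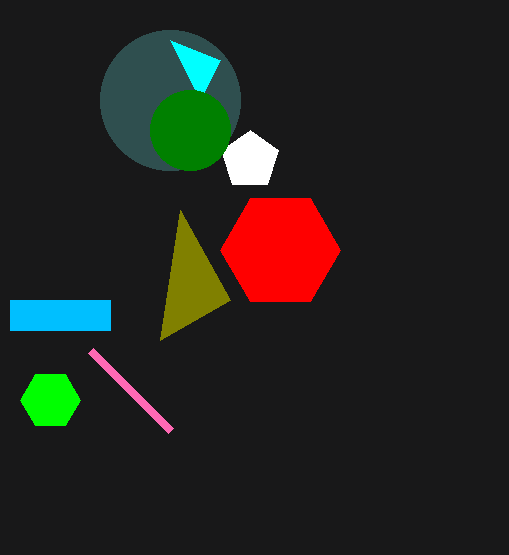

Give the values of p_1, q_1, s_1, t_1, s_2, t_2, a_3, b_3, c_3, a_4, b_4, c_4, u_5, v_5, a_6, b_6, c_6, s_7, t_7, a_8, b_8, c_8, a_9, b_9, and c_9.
p_1 = 10; q_1 = 300; s_1 = 110; t_1 = 330; s_2 = 170; t_2 = 430; a_3 = 280; b_3 = 250; c_3 = 60; a_4 = 250; b_4 = 160; c_4 = 30; u_5 = 230; v_5 = 300; a_6 = 170; b_6 = 100; c_6 = 70; s_7 = 170; t_7 = 40; a_8 = 190; b_8 = 130; c_8 = 40; a_9 = 50; b_9 = 400; c_9 = 30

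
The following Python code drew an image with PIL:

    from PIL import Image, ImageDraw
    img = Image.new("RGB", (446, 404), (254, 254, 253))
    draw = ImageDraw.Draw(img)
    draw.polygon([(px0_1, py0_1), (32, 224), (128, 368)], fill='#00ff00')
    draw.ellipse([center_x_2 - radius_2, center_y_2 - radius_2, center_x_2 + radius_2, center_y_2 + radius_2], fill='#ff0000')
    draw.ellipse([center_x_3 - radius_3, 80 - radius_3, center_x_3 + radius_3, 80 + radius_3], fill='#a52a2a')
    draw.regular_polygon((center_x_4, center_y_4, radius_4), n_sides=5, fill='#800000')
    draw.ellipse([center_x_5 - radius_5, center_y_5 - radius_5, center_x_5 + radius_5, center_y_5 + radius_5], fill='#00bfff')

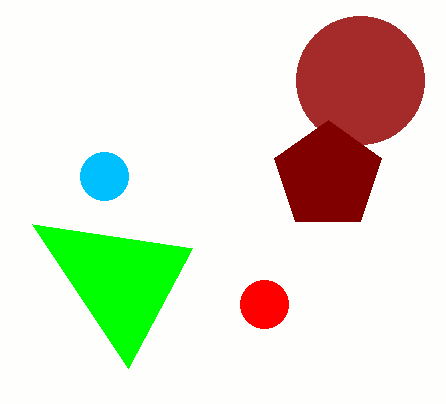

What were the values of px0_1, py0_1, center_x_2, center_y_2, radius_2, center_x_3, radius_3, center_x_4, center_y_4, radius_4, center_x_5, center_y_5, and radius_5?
px0_1 = 192; py0_1 = 248; center_x_2 = 264; center_y_2 = 304; radius_2 = 24; center_x_3 = 360; radius_3 = 64; center_x_4 = 328; center_y_4 = 176; radius_4 = 56; center_x_5 = 104; center_y_5 = 176; radius_5 = 24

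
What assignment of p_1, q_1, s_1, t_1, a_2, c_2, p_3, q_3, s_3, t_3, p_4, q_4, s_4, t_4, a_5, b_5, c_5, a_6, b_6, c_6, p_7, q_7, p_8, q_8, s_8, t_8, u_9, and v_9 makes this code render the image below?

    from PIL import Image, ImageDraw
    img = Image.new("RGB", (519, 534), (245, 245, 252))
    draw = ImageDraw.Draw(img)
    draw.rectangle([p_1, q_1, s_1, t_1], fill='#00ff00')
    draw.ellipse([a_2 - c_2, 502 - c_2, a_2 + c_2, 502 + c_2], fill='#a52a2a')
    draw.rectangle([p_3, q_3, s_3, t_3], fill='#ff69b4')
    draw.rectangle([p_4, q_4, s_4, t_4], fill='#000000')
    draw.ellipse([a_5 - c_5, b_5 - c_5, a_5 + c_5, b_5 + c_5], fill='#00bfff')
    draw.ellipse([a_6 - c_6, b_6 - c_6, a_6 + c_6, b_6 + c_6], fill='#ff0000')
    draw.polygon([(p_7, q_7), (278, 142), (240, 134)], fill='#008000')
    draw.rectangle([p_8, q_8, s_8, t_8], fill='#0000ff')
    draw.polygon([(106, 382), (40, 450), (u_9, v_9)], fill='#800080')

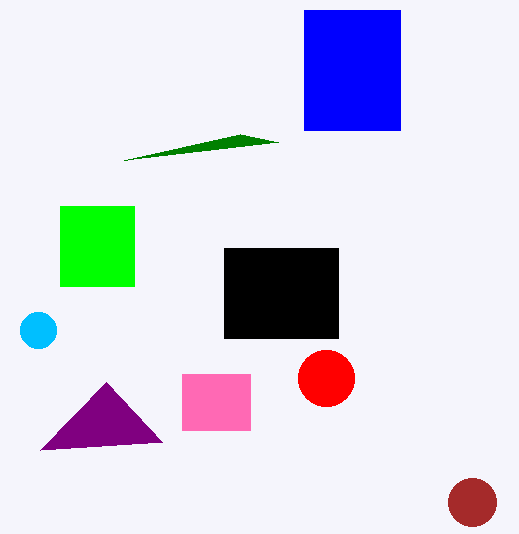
p_1 = 60, q_1 = 206, s_1 = 134, t_1 = 286, a_2 = 472, c_2 = 24, p_3 = 182, q_3 = 374, s_3 = 250, t_3 = 430, p_4 = 224, q_4 = 248, s_4 = 338, t_4 = 338, a_5 = 38, b_5 = 330, c_5 = 18, a_6 = 326, b_6 = 378, c_6 = 28, p_7 = 124, q_7 = 160, p_8 = 304, q_8 = 10, s_8 = 400, t_8 = 130, u_9 = 162, v_9 = 442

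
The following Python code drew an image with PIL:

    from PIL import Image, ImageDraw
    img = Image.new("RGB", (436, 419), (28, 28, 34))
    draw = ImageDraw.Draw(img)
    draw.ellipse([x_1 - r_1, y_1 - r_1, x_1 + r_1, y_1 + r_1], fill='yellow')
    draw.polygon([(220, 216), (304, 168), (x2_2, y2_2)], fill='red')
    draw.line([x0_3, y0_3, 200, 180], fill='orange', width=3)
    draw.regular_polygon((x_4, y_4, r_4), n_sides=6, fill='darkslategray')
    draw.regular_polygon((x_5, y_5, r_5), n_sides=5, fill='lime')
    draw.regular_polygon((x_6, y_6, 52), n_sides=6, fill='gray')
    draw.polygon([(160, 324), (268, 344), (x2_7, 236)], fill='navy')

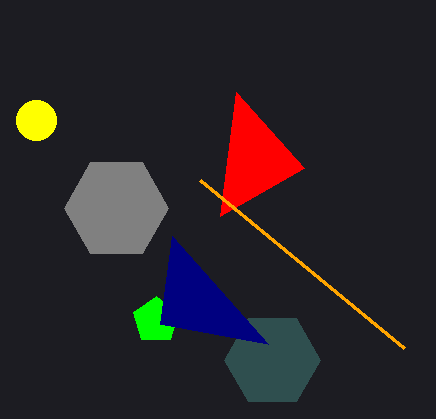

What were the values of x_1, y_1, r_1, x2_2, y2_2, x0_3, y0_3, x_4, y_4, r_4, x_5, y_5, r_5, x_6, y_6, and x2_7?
x_1 = 36
y_1 = 120
r_1 = 20
x2_2 = 236
y2_2 = 92
x0_3 = 404
y0_3 = 348
x_4 = 272
y_4 = 360
r_4 = 48
x_5 = 156
y_5 = 320
r_5 = 24
x_6 = 116
y_6 = 208
x2_7 = 172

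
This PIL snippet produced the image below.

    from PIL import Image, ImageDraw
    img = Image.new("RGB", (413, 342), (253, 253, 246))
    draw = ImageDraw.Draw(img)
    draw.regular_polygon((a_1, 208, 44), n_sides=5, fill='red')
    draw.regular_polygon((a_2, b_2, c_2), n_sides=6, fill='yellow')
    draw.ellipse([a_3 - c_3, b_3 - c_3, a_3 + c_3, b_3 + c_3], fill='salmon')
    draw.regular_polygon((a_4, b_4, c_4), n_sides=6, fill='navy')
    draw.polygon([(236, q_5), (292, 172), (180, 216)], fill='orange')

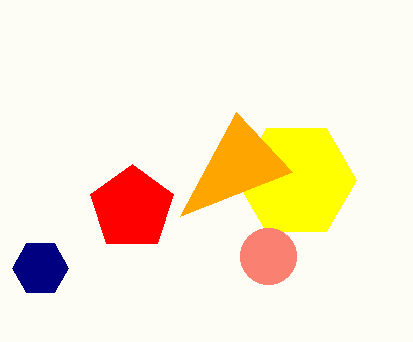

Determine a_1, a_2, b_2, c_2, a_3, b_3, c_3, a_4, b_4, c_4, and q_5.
a_1 = 132; a_2 = 296; b_2 = 180; c_2 = 60; a_3 = 268; b_3 = 256; c_3 = 28; a_4 = 40; b_4 = 268; c_4 = 28; q_5 = 112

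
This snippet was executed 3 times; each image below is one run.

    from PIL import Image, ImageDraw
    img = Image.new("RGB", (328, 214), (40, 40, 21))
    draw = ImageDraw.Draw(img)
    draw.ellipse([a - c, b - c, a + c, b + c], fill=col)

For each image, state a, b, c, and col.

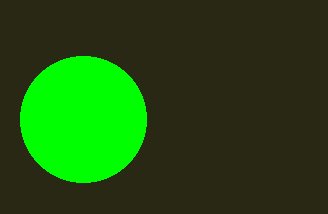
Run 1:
a = 83; b = 119; c = 63; col = 'lime'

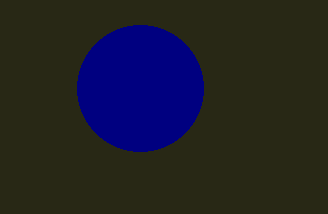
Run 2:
a = 140; b = 88; c = 63; col = 'navy'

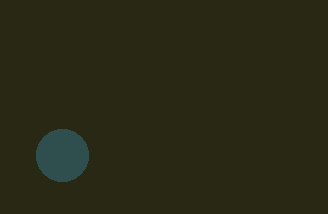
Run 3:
a = 62, b = 155, c = 26, col = 'darkslategray'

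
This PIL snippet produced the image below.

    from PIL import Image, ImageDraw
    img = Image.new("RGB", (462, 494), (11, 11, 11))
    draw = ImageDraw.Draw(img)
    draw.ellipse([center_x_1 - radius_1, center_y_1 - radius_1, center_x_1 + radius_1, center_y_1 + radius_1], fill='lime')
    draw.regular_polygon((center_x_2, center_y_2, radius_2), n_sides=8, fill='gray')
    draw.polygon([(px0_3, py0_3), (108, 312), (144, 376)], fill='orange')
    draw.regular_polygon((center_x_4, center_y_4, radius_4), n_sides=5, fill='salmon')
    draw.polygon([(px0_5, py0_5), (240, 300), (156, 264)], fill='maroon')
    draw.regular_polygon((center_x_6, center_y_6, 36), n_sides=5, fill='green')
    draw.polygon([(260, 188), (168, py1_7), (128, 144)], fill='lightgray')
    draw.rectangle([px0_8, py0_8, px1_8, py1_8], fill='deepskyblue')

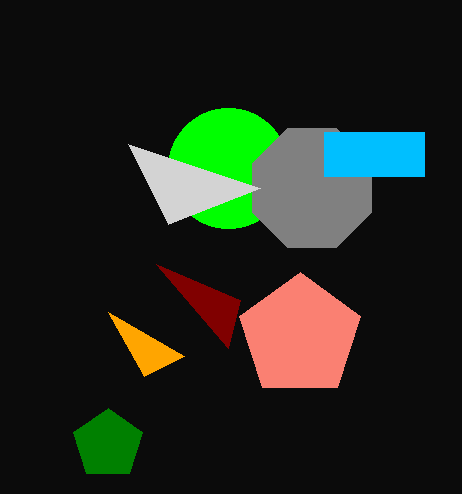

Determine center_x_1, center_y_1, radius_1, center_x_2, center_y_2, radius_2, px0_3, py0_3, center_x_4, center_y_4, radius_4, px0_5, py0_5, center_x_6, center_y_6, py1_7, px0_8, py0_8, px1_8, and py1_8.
center_x_1 = 228, center_y_1 = 168, radius_1 = 60, center_x_2 = 312, center_y_2 = 188, radius_2 = 64, px0_3 = 184, py0_3 = 356, center_x_4 = 300, center_y_4 = 336, radius_4 = 64, px0_5 = 228, py0_5 = 348, center_x_6 = 108, center_y_6 = 444, py1_7 = 224, px0_8 = 324, py0_8 = 132, px1_8 = 424, py1_8 = 176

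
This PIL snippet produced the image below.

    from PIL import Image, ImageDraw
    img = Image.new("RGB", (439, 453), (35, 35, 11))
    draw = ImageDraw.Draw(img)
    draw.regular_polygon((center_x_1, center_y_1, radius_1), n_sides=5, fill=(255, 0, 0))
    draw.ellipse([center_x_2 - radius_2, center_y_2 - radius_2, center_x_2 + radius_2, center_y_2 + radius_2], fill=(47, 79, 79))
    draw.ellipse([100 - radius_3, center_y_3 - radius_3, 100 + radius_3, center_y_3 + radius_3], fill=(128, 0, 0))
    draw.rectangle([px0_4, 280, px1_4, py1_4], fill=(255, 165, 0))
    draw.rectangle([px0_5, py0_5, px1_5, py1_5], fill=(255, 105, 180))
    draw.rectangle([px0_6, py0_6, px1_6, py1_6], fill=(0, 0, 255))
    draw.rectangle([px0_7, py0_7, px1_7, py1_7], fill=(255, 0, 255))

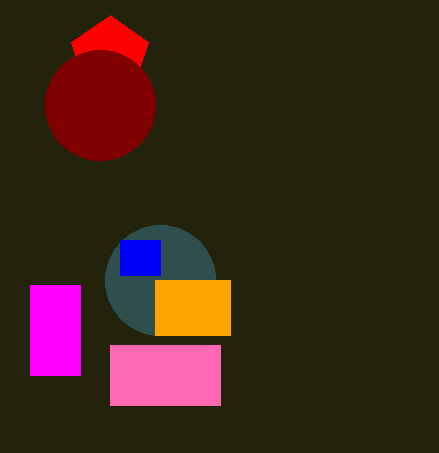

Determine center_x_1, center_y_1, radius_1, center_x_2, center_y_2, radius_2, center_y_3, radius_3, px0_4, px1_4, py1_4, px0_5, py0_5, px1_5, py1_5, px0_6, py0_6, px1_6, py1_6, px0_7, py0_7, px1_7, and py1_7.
center_x_1 = 110; center_y_1 = 55; radius_1 = 40; center_x_2 = 160; center_y_2 = 280; radius_2 = 55; center_y_3 = 105; radius_3 = 55; px0_4 = 155; px1_4 = 230; py1_4 = 335; px0_5 = 110; py0_5 = 345; px1_5 = 220; py1_5 = 405; px0_6 = 120; py0_6 = 240; px1_6 = 160; py1_6 = 275; px0_7 = 30; py0_7 = 285; px1_7 = 80; py1_7 = 375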